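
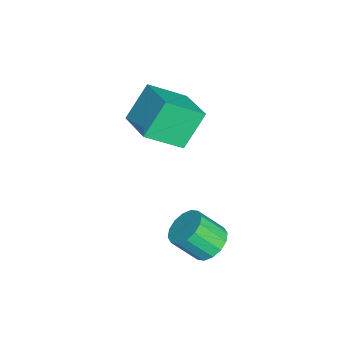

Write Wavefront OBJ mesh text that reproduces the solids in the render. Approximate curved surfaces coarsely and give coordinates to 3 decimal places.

v -4.179 -3.095 3.434
v -3.619 -4.718 4.644
v -2.477 -2.156 3.905
v -1.917 -3.779 5.115
v -3.283 -3.941 1.885
v -2.723 -5.564 3.095
v -1.581 -3.002 2.356
v -1.021 -4.625 3.566
v 1.809 -1.602 -0.645
v 2.513 -1.137 -0.255
v 2.576 -2.212 0.915
v 1.871 -2.678 0.525
v 2.115 -0.948 -0.06
v 2.178 -2.023 1.11
v 1.636 -0.934 -0.021
v 1.698 -2.01 1.148
v 1.202 -1.1 -0.15
v 1.265 -2.175 1.019
v 0.932 -1.4 -0.412
v 0.994 -2.475 0.758
v 0.896 -1.754 -0.735
v 0.958 -2.829 0.434
v 1.104 -2.068 -1.035
v 1.167 -3.143 0.135
v 1.502 -2.257 -1.23
v 1.565 -3.332 -0.06
v 1.982 -2.27 -1.268
v 2.044 -3.346 -0.099
v 2.415 -2.105 -1.139
v 2.478 -3.18 0.03
v 2.686 -1.805 -0.878
v 2.748 -2.88 0.292
v 2.722 -1.451 -0.554
v 2.784 -2.526 0.615
f 2 4 1
f 5 2 1
f 1 4 3
f 3 5 1
f 2 8 4
f 6 2 5
f 6 8 2
f 4 8 3
f 7 5 3
f 3 8 7
f 7 6 5
f 8 6 7
f 10 9 13
f 10 13 11
f 11 13 14
f 11 14 12
f 13 9 15
f 13 15 14
f 14 15 16
f 14 16 12
f 15 9 17
f 15 17 16
f 16 17 18
f 16 18 12
f 17 9 19
f 17 19 18
f 18 19 20
f 18 20 12
f 19 9 21
f 19 21 20
f 20 21 22
f 20 22 12
f 21 9 23
f 21 23 22
f 22 23 24
f 22 24 12
f 23 9 25
f 23 25 24
f 24 25 26
f 24 26 12
f 25 9 27
f 25 27 26
f 26 27 28
f 26 28 12
f 27 9 29
f 27 29 28
f 28 29 30
f 28 30 12
f 29 9 31
f 29 31 30
f 30 31 32
f 30 32 12
f 31 9 33
f 31 33 32
f 32 33 34
f 32 34 12
f 33 9 10
f 33 10 34
f 34 10 11
f 34 11 12



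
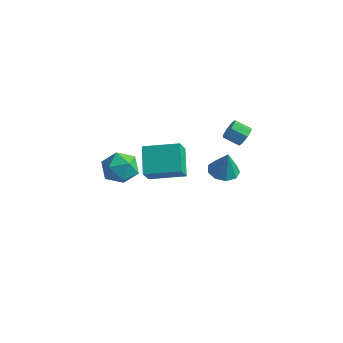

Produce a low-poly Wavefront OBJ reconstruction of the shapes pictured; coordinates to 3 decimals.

v -4.349 0.918 -2.966
v -4.141 0.131 -1.914
v -5.312 2.123 -1.874
v -5.104 1.336 -0.822
v -2.556 1.964 -2.538
v -2.348 1.177 -1.486
v -3.519 3.169 -1.446
v -3.311 2.382 -0.394
v 0.753 0.661 0.474
v 1.598 0.573 0.283
v 1.087 0.579 1.986
v 1.461 1.149 0.344
v 0.994 1.497 0.466
v 0.414 1.453 0.592
v -0.007 1.038 0.662
v -0.072 0.447 0.645
v 0.249 -0.044 0.547
v 0.806 -0.206 0.416
v 1.339 0.038 0.312
v -3.524 -2.825 1.951
v -2.744 -2.701 1.21
v -2.876 -4.399 2.37
v -2.096 -4.275 1.629
v -2.095 -3.664 2.523
v -2.495 -2.691 2.264
v -3.125 -4.409 1.316
v -3.525 -3.436 1.057
v -2.497 -3.68 0.817
v -1.861 -3.22 1.563
v -3.759 -3.88 2.017
v -3.123 -3.42 2.763
v -0.042 3.862 0.733
v 0.325 3.515 1.142
v -0.53 3.192 1.637
v -0.898 3.538 1.227
v 0.244 3.978 1.304
v -0.612 3.655 1.799
v -0.005 4.373 1.132
v -0.86 4.05 1.627
v -0.275 4.468 0.726
v -1.131 4.145 1.22
v -0.41 4.208 0.323
v -1.265 3.885 0.818
v -0.328 3.745 0.161
v -1.184 3.422 0.656
v -0.08 3.35 0.333
v -0.935 3.027 0.828
v 0.191 3.255 0.74
v -0.665 2.932 1.234
f 2 4 1
f 5 2 1
f 1 4 3
f 3 5 1
f 2 8 4
f 6 2 5
f 6 8 2
f 4 8 3
f 7 5 3
f 3 8 7
f 7 6 5
f 8 6 7
f 10 9 12
f 10 12 11
f 12 9 13
f 12 13 11
f 13 9 14
f 13 14 11
f 14 9 15
f 14 15 11
f 15 9 16
f 15 16 11
f 16 9 17
f 16 17 11
f 17 9 18
f 17 18 11
f 18 9 19
f 18 19 11
f 19 9 10
f 19 10 11
f 20 31 25
f 20 25 21
f 20 21 27
f 20 27 30
f 20 30 31
f 21 25 29
f 25 31 24
f 31 30 22
f 30 27 26
f 27 21 28
f 23 29 24
f 23 24 22
f 23 22 26
f 23 26 28
f 23 28 29
f 24 29 25
f 22 24 31
f 26 22 30
f 28 26 27
f 29 28 21
f 33 32 36
f 33 36 34
f 34 36 37
f 34 37 35
f 36 32 38
f 36 38 37
f 37 38 39
f 37 39 35
f 38 32 40
f 38 40 39
f 39 40 41
f 39 41 35
f 40 32 42
f 40 42 41
f 41 42 43
f 41 43 35
f 42 32 44
f 42 44 43
f 43 44 45
f 43 45 35
f 44 32 46
f 44 46 45
f 45 46 47
f 45 47 35
f 46 32 48
f 46 48 47
f 47 48 49
f 47 49 35
f 48 32 33
f 48 33 49
f 49 33 34
f 49 34 35



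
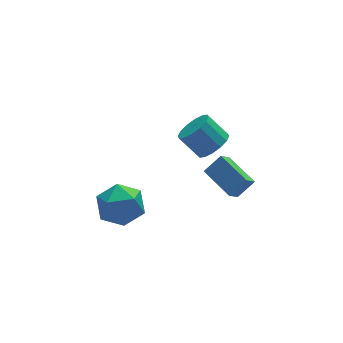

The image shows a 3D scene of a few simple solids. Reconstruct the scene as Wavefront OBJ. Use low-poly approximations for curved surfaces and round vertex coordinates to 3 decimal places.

v 0.215 1.867 1.93
v 0.822 1.775 2.428
v 0.191 2.38 3.308
v -0.415 2.473 2.81
v 0.895 2.129 2.237
v 0.264 2.734 3.117
v 0.786 2.413 1.964
v 0.155 3.018 2.843
v 0.524 2.551 1.681
v -0.107 3.156 2.561
v 0.179 2.505 1.466
v -0.451 3.11 2.345
v -0.156 2.289 1.374
v -0.786 2.894 2.254
v -0.391 1.96 1.432
v -1.022 2.565 2.312
v -0.464 1.606 1.623
v -1.095 2.211 2.503
v -0.355 1.322 1.897
v -0.986 1.927 2.776
v -0.093 1.184 2.179
v -0.724 1.789 3.059
v 0.251 1.23 2.395
v -0.379 1.835 3.274
v 0.586 1.446 2.486
v -0.044 2.051 3.366
v -2.949 4.511 -2.373
v -2.196 3.769 -2.017
v -4.104 3.171 -2.723
v -3.351 2.429 -2.367
v -3.837 3.122 -1.642
v -3.123 3.951 -1.426
v -3.177 2.989 -3.314
v -2.463 3.818 -3.098
v -2.337 2.829 -2.599
v -2.745 2.911 -1.565
v -3.555 4.029 -3.175
v -3.963 4.111 -2.141
v 0.845 1.695 -1.437
v 1.604 1.773 -0.746
v 0.324 3.186 -1.034
v 1.083 3.264 -0.342
v 1.357 2.036 -2.038
v 2.116 2.114 -1.346
v 0.836 3.527 -1.634
v 1.595 3.605 -0.943
f 2 1 5
f 2 5 3
f 3 5 6
f 3 6 4
f 5 1 7
f 5 7 6
f 6 7 8
f 6 8 4
f 7 1 9
f 7 9 8
f 8 9 10
f 8 10 4
f 9 1 11
f 9 11 10
f 10 11 12
f 10 12 4
f 11 1 13
f 11 13 12
f 12 13 14
f 12 14 4
f 13 1 15
f 13 15 14
f 14 15 16
f 14 16 4
f 15 1 17
f 15 17 16
f 16 17 18
f 16 18 4
f 17 1 19
f 17 19 18
f 18 19 20
f 18 20 4
f 19 1 21
f 19 21 20
f 20 21 22
f 20 22 4
f 21 1 23
f 21 23 22
f 22 23 24
f 22 24 4
f 23 1 25
f 23 25 24
f 24 25 26
f 24 26 4
f 25 1 2
f 25 2 26
f 26 2 3
f 26 3 4
f 27 38 32
f 27 32 28
f 27 28 34
f 27 34 37
f 27 37 38
f 28 32 36
f 32 38 31
f 38 37 29
f 37 34 33
f 34 28 35
f 30 36 31
f 30 31 29
f 30 29 33
f 30 33 35
f 30 35 36
f 31 36 32
f 29 31 38
f 33 29 37
f 35 33 34
f 36 35 28
f 40 42 39
f 43 40 39
f 39 42 41
f 41 43 39
f 40 46 42
f 44 40 43
f 44 46 40
f 42 46 41
f 45 43 41
f 41 46 45
f 45 44 43
f 46 44 45



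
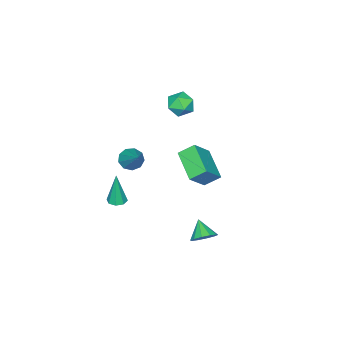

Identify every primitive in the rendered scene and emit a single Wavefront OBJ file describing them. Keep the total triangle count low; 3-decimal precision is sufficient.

v 2.41 2.97 -1.207
v 3.064 2.831 -0.942
v 1.95 2.25 -0.453
v 2.895 3.175 -0.716
v 2.54 3.441 -0.679
v 2.136 3.527 -0.843
v 1.836 3.401 -1.146
v 1.755 3.11 -1.473
v 1.925 2.765 -1.698
v 2.28 2.499 -1.736
v 2.684 2.413 -1.572
v 2.984 2.539 -1.268
v 0.836 -3.975 -2.865
v 1.314 -3.682 -2.862
v 0.844 -4.005 -0.875
v 0.967 -3.43 -2.857
v 0.544 -3.497 -2.856
v 0.292 -3.844 -2.861
v 0.359 -4.267 -2.868
v 0.706 -4.519 -2.873
v 1.129 -4.452 -2.873
v 1.381 -4.105 -2.869
v -1.038 -4.528 -0.968
v -0.439 -4.923 -1.02
v -0.082 -3.252 0.368
v -0.436 -4.568 -1.361
v -0.715 -4.194 -1.518
v -1.146 -3.976 -1.418
v -1.526 -4.016 -1.107
v -1.678 -4.296 -0.732
v -1.53 -4.684 -0.466
v -1.153 -4.999 -0.436
v -0.722 -5.093 -0.655
v -2.757 -1.734 -0.658
v -1.659 -1.869 0.443
v -3.31 -1.058 -0.023
v -2.213 -1.193 1.078
v -1.787 -0.207 -1.438
v -0.69 -0.342 -0.337
v -2.341 0.469 -0.803
v -1.243 0.334 0.298
v -2.555 -1.543 3.386
v -1.869 -1.624 3.884
v -2.891 -2.856 3.636
v -2.205 -2.937 4.134
v -2.856 -2.447 4.382
v -2.649 -1.636 4.228
v -2.111 -2.844 3.292
v -1.904 -2.033 3.138
v -1.595 -2.428 3.827
v -2.055 -2.183 4.5
v -2.705 -2.297 3.02
v -3.165 -2.052 3.693
f 2 1 4
f 2 4 3
f 4 1 5
f 4 5 3
f 5 1 6
f 5 6 3
f 6 1 7
f 6 7 3
f 7 1 8
f 7 8 3
f 8 1 9
f 8 9 3
f 9 1 10
f 9 10 3
f 10 1 11
f 10 11 3
f 11 1 12
f 11 12 3
f 12 1 2
f 12 2 3
f 14 13 16
f 14 16 15
f 16 13 17
f 16 17 15
f 17 13 18
f 17 18 15
f 18 13 19
f 18 19 15
f 19 13 20
f 19 20 15
f 20 13 21
f 20 21 15
f 21 13 22
f 21 22 15
f 22 13 14
f 22 14 15
f 24 23 26
f 24 26 25
f 26 23 27
f 26 27 25
f 27 23 28
f 27 28 25
f 28 23 29
f 28 29 25
f 29 23 30
f 29 30 25
f 30 23 31
f 30 31 25
f 31 23 32
f 31 32 25
f 32 23 33
f 32 33 25
f 33 23 24
f 33 24 25
f 35 37 34
f 38 35 34
f 34 37 36
f 36 38 34
f 35 41 37
f 39 35 38
f 39 41 35
f 37 41 36
f 40 38 36
f 36 41 40
f 40 39 38
f 41 39 40
f 42 53 47
f 42 47 43
f 42 43 49
f 42 49 52
f 42 52 53
f 43 47 51
f 47 53 46
f 53 52 44
f 52 49 48
f 49 43 50
f 45 51 46
f 45 46 44
f 45 44 48
f 45 48 50
f 45 50 51
f 46 51 47
f 44 46 53
f 48 44 52
f 50 48 49
f 51 50 43



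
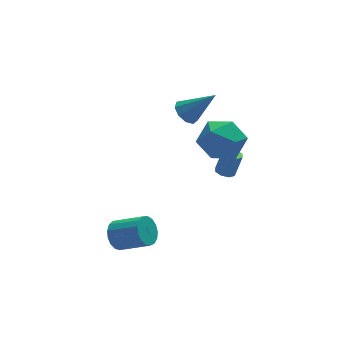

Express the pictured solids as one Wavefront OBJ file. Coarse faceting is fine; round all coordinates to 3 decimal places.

v 3.569 2.852 -3.116
v 4.06 2.848 -3.289
v 4.481 2.964 -2.097
v 3.991 2.968 -1.924
v 3.908 3.215 -3.271
v 4.329 3.331 -2.079
v 3.557 3.37 -3.162
v 3.979 3.486 -1.97
v 3.214 3.221 -3.026
v 3.635 3.337 -1.834
v 3.079 2.856 -2.943
v 3.5 2.972 -1.751
v 3.231 2.489 -2.961
v 3.652 2.605 -1.769
v 3.581 2.334 -3.07
v 4.003 2.45 -1.878
v 3.925 2.483 -3.206
v 4.346 2.599 -2.014
v 1.225 0.473 1.941
v 2.084 1.172 1.381
v 2.656 -0.792 2.559
v 3.515 -0.093 1.999
v 2.924 0.336 3.002
v 2.039 1.118 2.62
v 2.701 -0.738 1.32
v 1.816 0.044 0.938
v 2.996 0.424 0.997
v 3.134 1.087 2.037
v 1.606 -0.707 1.903
v 1.744 -0.044 2.943
v 1.882 3.64 1.243
v 2.342 3.365 0.733
v 3.098 3.02 2.677
v 2.465 3.845 0.836
v 2.316 4.229 1.13
v 1.963 4.338 1.476
v 1.572 4.121 1.714
v 1.326 3.678 1.731
v 1.34 3.219 1.52
v 1.608 2.956 1.179
v 2.003 3.014 0.869
v -2.66 0.128 -3.5
v -2.232 0.066 -4.173
v -1.073 -0.831 -3.353
v -1.5 -0.768 -2.68
v -2.1 0.386 -4.01
v -0.94 -0.511 -3.19
v -2.096 0.647 -3.73
v -0.936 -0.25 -2.91
v -2.221 0.789 -3.398
v -1.061 -0.107 -2.577
v -2.447 0.78 -3.089
v -1.287 -0.116 -2.268
v -2.721 0.622 -2.874
v -1.562 -0.275 -2.053
v -2.982 0.351 -2.802
v -1.822 -0.546 -1.982
v -3.168 0.028 -2.891
v -2.009 -0.869 -2.07
v -3.239 -0.271 -3.119
v -2.079 -1.168 -2.298
v -3.176 -0.479 -3.434
v -2.017 -1.376 -2.614
v -2.996 -0.548 -3.765
v -1.836 -1.445 -2.944
v -2.738 -0.462 -4.035
v -1.578 -1.358 -3.214
v -2.462 -0.24 -4.182
v -1.303 -1.137 -3.362
f 2 1 5
f 2 5 3
f 3 5 6
f 3 6 4
f 5 1 7
f 5 7 6
f 6 7 8
f 6 8 4
f 7 1 9
f 7 9 8
f 8 9 10
f 8 10 4
f 9 1 11
f 9 11 10
f 10 11 12
f 10 12 4
f 11 1 13
f 11 13 12
f 12 13 14
f 12 14 4
f 13 1 15
f 13 15 14
f 14 15 16
f 14 16 4
f 15 1 17
f 15 17 16
f 16 17 18
f 16 18 4
f 17 1 2
f 17 2 18
f 18 2 3
f 18 3 4
f 19 30 24
f 19 24 20
f 19 20 26
f 19 26 29
f 19 29 30
f 20 24 28
f 24 30 23
f 30 29 21
f 29 26 25
f 26 20 27
f 22 28 23
f 22 23 21
f 22 21 25
f 22 25 27
f 22 27 28
f 23 28 24
f 21 23 30
f 25 21 29
f 27 25 26
f 28 27 20
f 32 31 34
f 32 34 33
f 34 31 35
f 34 35 33
f 35 31 36
f 35 36 33
f 36 31 37
f 36 37 33
f 37 31 38
f 37 38 33
f 38 31 39
f 38 39 33
f 39 31 40
f 39 40 33
f 40 31 41
f 40 41 33
f 41 31 32
f 41 32 33
f 43 42 46
f 43 46 44
f 44 46 47
f 44 47 45
f 46 42 48
f 46 48 47
f 47 48 49
f 47 49 45
f 48 42 50
f 48 50 49
f 49 50 51
f 49 51 45
f 50 42 52
f 50 52 51
f 51 52 53
f 51 53 45
f 52 42 54
f 52 54 53
f 53 54 55
f 53 55 45
f 54 42 56
f 54 56 55
f 55 56 57
f 55 57 45
f 56 42 58
f 56 58 57
f 57 58 59
f 57 59 45
f 58 42 60
f 58 60 59
f 59 60 61
f 59 61 45
f 60 42 62
f 60 62 61
f 61 62 63
f 61 63 45
f 62 42 64
f 62 64 63
f 63 64 65
f 63 65 45
f 64 42 66
f 64 66 65
f 65 66 67
f 65 67 45
f 66 42 68
f 66 68 67
f 67 68 69
f 67 69 45
f 68 42 43
f 68 43 69
f 69 43 44
f 69 44 45



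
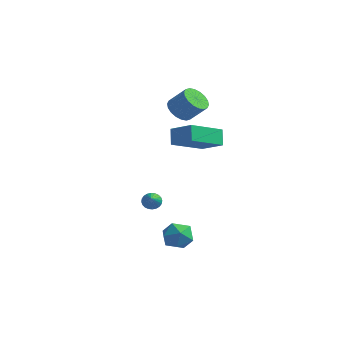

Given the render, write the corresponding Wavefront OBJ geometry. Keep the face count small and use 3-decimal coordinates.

v -4.012 1.07 -4.057
v -3.806 0.844 -4.526
v -3.128 -0.23 -3.043
v -3.65 0.988 -4.477
v -3.549 1.145 -4.363
v -3.518 1.291 -4.203
v -3.563 1.403 -4.021
v -3.676 1.464 -3.844
v -3.84 1.465 -3.7
v -4.03 1.406 -3.61
v -4.218 1.296 -3.588
v -4.374 1.151 -3.638
v -4.474 0.994 -3.751
v -4.505 0.848 -3.911
v -4.46 0.736 -4.093
v -4.347 0.675 -4.27
v -4.183 0.674 -4.414
v -3.993 0.733 -4.504
v -3.127 2.392 2.537
v -2.512 2.152 2.001
v -1.558 2.348 3.007
v -2.173 2.588 3.543
v -2.531 2.526 1.946
v -1.577 2.722 2.952
v -2.668 2.873 2.008
v -1.714 3.069 3.014
v -2.895 3.125 2.174
v -1.942 3.321 3.18
v -3.169 3.232 2.413
v -2.215 3.428 3.419
v -3.434 3.172 2.676
v -2.481 3.368 3.682
v -3.638 2.958 2.911
v -2.685 3.154 3.917
v -3.742 2.632 3.073
v -2.788 2.828 4.079
v -3.723 2.258 3.128
v -2.769 2.454 4.134
v -3.586 1.911 3.066
v -2.632 2.107 4.072
v -3.358 1.659 2.9
v -2.405 1.855 3.906
v -3.085 1.552 2.661
v -2.131 1.748 3.667
v -2.819 1.612 2.398
v -1.866 1.808 3.404
v -2.615 1.826 2.163
v -1.662 2.022 3.169
v -0.297 0.331 2.305
v -0.907 -1.573 3.174
v 1.04 0.207 2.972
v 0.431 -1.697 3.841
v 0.069 -0.163 1.479
v -0.54 -2.067 2.348
v 1.407 -0.287 2.146
v 0.797 -2.191 3.015
v -0.171 -3.319 -3.204
v 0.204 -2.767 -3.86
v 1.216 -3.733 -2.76
v 1.591 -3.181 -3.416
v 1.153 -2.803 -2.681
v 0.296 -2.547 -2.955
v 1.124 -3.953 -3.665
v 0.267 -3.697 -3.939
v 1.005 -3.159 -4.145
v 1.022 -2.448 -3.537
v 0.398 -4.052 -3.083
v 0.415 -3.341 -2.475
f 2 1 4
f 2 4 3
f 4 1 5
f 4 5 3
f 5 1 6
f 5 6 3
f 6 1 7
f 6 7 3
f 7 1 8
f 7 8 3
f 8 1 9
f 8 9 3
f 9 1 10
f 9 10 3
f 10 1 11
f 10 11 3
f 11 1 12
f 11 12 3
f 12 1 13
f 12 13 3
f 13 1 14
f 13 14 3
f 14 1 15
f 14 15 3
f 15 1 16
f 15 16 3
f 16 1 17
f 16 17 3
f 17 1 18
f 17 18 3
f 18 1 2
f 18 2 3
f 20 19 23
f 20 23 21
f 21 23 24
f 21 24 22
f 23 19 25
f 23 25 24
f 24 25 26
f 24 26 22
f 25 19 27
f 25 27 26
f 26 27 28
f 26 28 22
f 27 19 29
f 27 29 28
f 28 29 30
f 28 30 22
f 29 19 31
f 29 31 30
f 30 31 32
f 30 32 22
f 31 19 33
f 31 33 32
f 32 33 34
f 32 34 22
f 33 19 35
f 33 35 34
f 34 35 36
f 34 36 22
f 35 19 37
f 35 37 36
f 36 37 38
f 36 38 22
f 37 19 39
f 37 39 38
f 38 39 40
f 38 40 22
f 39 19 41
f 39 41 40
f 40 41 42
f 40 42 22
f 41 19 43
f 41 43 42
f 42 43 44
f 42 44 22
f 43 19 45
f 43 45 44
f 44 45 46
f 44 46 22
f 45 19 47
f 45 47 46
f 46 47 48
f 46 48 22
f 47 19 20
f 47 20 48
f 48 20 21
f 48 21 22
f 50 52 49
f 53 50 49
f 49 52 51
f 51 53 49
f 50 56 52
f 54 50 53
f 54 56 50
f 52 56 51
f 55 53 51
f 51 56 55
f 55 54 53
f 56 54 55
f 57 68 62
f 57 62 58
f 57 58 64
f 57 64 67
f 57 67 68
f 58 62 66
f 62 68 61
f 68 67 59
f 67 64 63
f 64 58 65
f 60 66 61
f 60 61 59
f 60 59 63
f 60 63 65
f 60 65 66
f 61 66 62
f 59 61 68
f 63 59 67
f 65 63 64
f 66 65 58



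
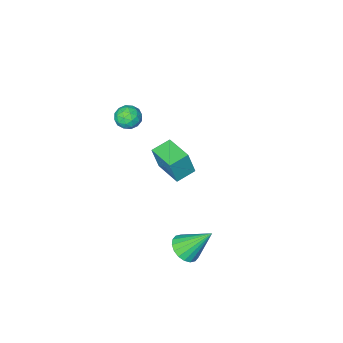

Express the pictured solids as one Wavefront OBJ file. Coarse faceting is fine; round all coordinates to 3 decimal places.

v -0.589 3.044 -3.877
v -0.154 2.551 -3.323
v -1.531 3.936 -2.343
v 0.073 2.856 -3.362
v 0.169 3.199 -3.502
v 0.115 3.511 -3.717
v -0.079 3.731 -3.963
v -0.373 3.814 -4.193
v -0.711 3.745 -4.36
v -1.024 3.537 -4.431
v -1.251 3.231 -4.393
v -1.347 2.889 -4.253
v -1.293 2.576 -4.038
v -1.099 2.357 -3.791
v -0.804 2.273 -3.562
v -0.467 2.342 -3.395
v -4.115 -3.386 -3.612
v -3.746 -3.486 -2.151
v -4.139 -1.65 -3.487
v -3.77 -1.75 -2.026
v -2.99 -3.35 -3.894
v -2.621 -3.45 -2.433
v -3.014 -1.614 -3.769
v -2.645 -1.714 -2.308
v -0.841 -1.357 3.106
v -0.366 -1 3.541
v 0.046 -2.04 2.699
v 0.521 -1.683 3.134
v 0.01 -2.125 3.429
v -0.537 -1.702 3.681
v 0.217 -1.338 2.559
v -0.33 -0.915 2.811
v 0.288 -0.989 3.204
v 0.16 -1.475 3.741
v -0.48 -1.565 2.499
v -0.608 -2.051 3.036
v -0.681 -1.119 3.359
v 0.361 -1.921 2.881
v 0.061 -2.181 3.054
v 0.34 -1.971 3.31
v -0.782 -1.531 3.441
v -0.503 -1.322 3.697
v -0.282 -1.983 3.631
v 0.183 -1.718 2.543
v 0.462 -1.509 2.799
v -0.66 -1.069 2.93
v -0.381 -0.859 3.186
v -0.038 -1.057 2.609
v -0.018 -0.902 3.417
v 0.503 -1.304 3.177
v 0.325 -1.1 2.84
v 0.003 -0.852 2.988
v -0.093 -1.188 3.733
v 0.428 -1.59 3.493
v 0.128 -1.849 3.667
v -0.194 -1.601 3.815
v 0.291 -1.181 3.534
v -0.748 -1.45 2.747
v -0.227 -1.852 2.507
v -0.126 -1.439 2.425
v -0.448 -1.191 2.573
v -0.823 -1.736 3.063
v -0.302 -2.138 2.823
v -0.323 -2.188 3.252
v -0.645 -1.94 3.4
v -0.611 -1.859 2.706
f 2 1 4
f 2 4 3
f 4 1 5
f 4 5 3
f 5 1 6
f 5 6 3
f 6 1 7
f 6 7 3
f 7 1 8
f 7 8 3
f 8 1 9
f 8 9 3
f 9 1 10
f 9 10 3
f 10 1 11
f 10 11 3
f 11 1 12
f 11 12 3
f 12 1 13
f 12 13 3
f 13 1 14
f 13 14 3
f 14 1 15
f 14 15 3
f 15 1 16
f 15 16 3
f 16 1 2
f 16 2 3
f 18 20 17
f 21 18 17
f 17 20 19
f 19 21 17
f 18 24 20
f 22 18 21
f 22 24 18
f 20 24 19
f 23 21 19
f 19 24 23
f 23 22 21
f 24 22 23
f 25 62 41
f 62 36 65
f 41 65 30
f 62 65 41
f 25 41 37
f 41 30 42
f 37 42 26
f 41 42 37
f 25 37 46
f 37 26 47
f 46 47 32
f 37 47 46
f 25 46 58
f 46 32 61
f 58 61 35
f 46 61 58
f 25 58 62
f 58 35 66
f 62 66 36
f 58 66 62
f 26 42 53
f 42 30 56
f 53 56 34
f 42 56 53
f 30 65 43
f 65 36 64
f 43 64 29
f 65 64 43
f 36 66 63
f 66 35 59
f 63 59 27
f 66 59 63
f 35 61 60
f 61 32 48
f 60 48 31
f 61 48 60
f 32 47 52
f 47 26 49
f 52 49 33
f 47 49 52
f 28 54 40
f 54 34 55
f 40 55 29
f 54 55 40
f 28 40 38
f 40 29 39
f 38 39 27
f 40 39 38
f 28 38 45
f 38 27 44
f 45 44 31
f 38 44 45
f 28 45 50
f 45 31 51
f 50 51 33
f 45 51 50
f 28 50 54
f 50 33 57
f 54 57 34
f 50 57 54
f 29 55 43
f 55 34 56
f 43 56 30
f 55 56 43
f 27 39 63
f 39 29 64
f 63 64 36
f 39 64 63
f 31 44 60
f 44 27 59
f 60 59 35
f 44 59 60
f 33 51 52
f 51 31 48
f 52 48 32
f 51 48 52
f 34 57 53
f 57 33 49
f 53 49 26
f 57 49 53



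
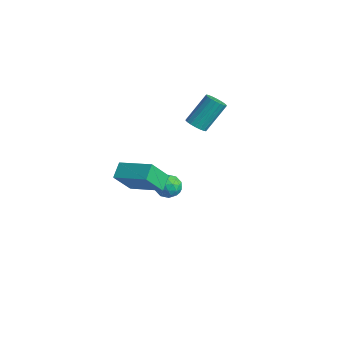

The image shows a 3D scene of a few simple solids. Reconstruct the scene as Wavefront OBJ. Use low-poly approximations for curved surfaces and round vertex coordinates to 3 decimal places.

v 0.041 -4.051 0.445
v -0.515 -3.356 1.022
v -0.047 -2.977 -0.934
v -0.603 -2.283 -0.358
v 1.843 -3.117 1.058
v 1.287 -2.423 1.634
v 1.755 -2.044 -0.322
v 1.199 -1.349 0.255
v -2.54 1.144 -4.146
v -2.234 1.483 -3.452
v -2.106 -0.063 -3.748
v -1.8 0.276 -3.054
v -2.622 0.229 -3.166
v -2.89 0.975 -3.412
v -1.45 0.445 -3.788
v -1.718 1.191 -4.034
v -1.561 1.051 -3.231
v -2.285 0.917 -2.846
v -2.055 0.503 -4.354
v -2.779 0.369 -3.969
v -2.425 1.42 -3.834
v -1.915 0 -3.366
v -2.398 -0.028 -3.432
v -2.218 0.172 -3.024
v -2.811 1.121 -3.811
v -2.631 1.32 -3.403
v -2.859 0.583 -3.235
v -1.709 0.1 -3.797
v -1.529 0.299 -3.389
v -2.122 1.248 -4.176
v -1.942 1.448 -3.768
v -1.481 0.837 -3.965
v -1.85 1.365 -3.296
v -1.594 0.655 -3.062
v -1.389 0.755 -3.493
v -1.546 1.193 -3.638
v -2.275 1.286 -3.07
v -2.02 0.577 -2.836
v -2.503 0.549 -2.902
v -2.661 0.988 -3.047
v -1.879 1.032 -2.94
v -2.32 0.843 -4.364
v -2.065 0.134 -4.13
v -1.679 0.432 -4.153
v -1.837 0.871 -4.298
v -2.746 0.765 -4.138
v -2.49 0.055 -3.904
v -2.794 0.227 -3.562
v -2.951 0.665 -3.707
v -2.461 0.388 -4.26
v -3.275 3.216 -0.091
v -2.606 3.054 0.039
v -2.596 4.403 1.661
v -3.265 4.564 1.531
v -2.583 3.293 -0.16
v -2.573 4.642 1.463
v -2.696 3.516 -0.345
v -2.686 4.865 1.278
v -2.924 3.68 -0.48
v -2.914 5.029 1.143
v -3.222 3.752 -0.538
v -3.212 5.101 1.085
v -3.53 3.718 -0.507
v -3.52 5.067 1.115
v -3.787 3.584 -0.394
v -3.777 4.933 1.228
v -3.944 3.377 -0.221
v -3.934 4.726 1.401
v -3.967 3.138 -0.023
v -3.957 4.487 1.6
v -3.854 2.915 0.162
v -3.844 4.264 1.785
v -3.626 2.751 0.297
v -3.616 4.1 1.92
v -3.328 2.679 0.355
v -3.318 4.028 1.978
v -3.02 2.713 0.325
v -3.01 4.062 1.947
v -2.763 2.847 0.212
v -2.753 4.196 1.834
f 2 4 1
f 5 2 1
f 1 4 3
f 3 5 1
f 2 8 4
f 6 2 5
f 6 8 2
f 4 8 3
f 7 5 3
f 3 8 7
f 7 6 5
f 8 6 7
f 9 46 25
f 46 20 49
f 25 49 14
f 46 49 25
f 9 25 21
f 25 14 26
f 21 26 10
f 25 26 21
f 9 21 30
f 21 10 31
f 30 31 16
f 21 31 30
f 9 30 42
f 30 16 45
f 42 45 19
f 30 45 42
f 9 42 46
f 42 19 50
f 46 50 20
f 42 50 46
f 10 26 37
f 26 14 40
f 37 40 18
f 26 40 37
f 14 49 27
f 49 20 48
f 27 48 13
f 49 48 27
f 20 50 47
f 50 19 43
f 47 43 11
f 50 43 47
f 19 45 44
f 45 16 32
f 44 32 15
f 45 32 44
f 16 31 36
f 31 10 33
f 36 33 17
f 31 33 36
f 12 38 24
f 38 18 39
f 24 39 13
f 38 39 24
f 12 24 22
f 24 13 23
f 22 23 11
f 24 23 22
f 12 22 29
f 22 11 28
f 29 28 15
f 22 28 29
f 12 29 34
f 29 15 35
f 34 35 17
f 29 35 34
f 12 34 38
f 34 17 41
f 38 41 18
f 34 41 38
f 13 39 27
f 39 18 40
f 27 40 14
f 39 40 27
f 11 23 47
f 23 13 48
f 47 48 20
f 23 48 47
f 15 28 44
f 28 11 43
f 44 43 19
f 28 43 44
f 17 35 36
f 35 15 32
f 36 32 16
f 35 32 36
f 18 41 37
f 41 17 33
f 37 33 10
f 41 33 37
f 52 51 55
f 52 55 53
f 53 55 56
f 53 56 54
f 55 51 57
f 55 57 56
f 56 57 58
f 56 58 54
f 57 51 59
f 57 59 58
f 58 59 60
f 58 60 54
f 59 51 61
f 59 61 60
f 60 61 62
f 60 62 54
f 61 51 63
f 61 63 62
f 62 63 64
f 62 64 54
f 63 51 65
f 63 65 64
f 64 65 66
f 64 66 54
f 65 51 67
f 65 67 66
f 66 67 68
f 66 68 54
f 67 51 69
f 67 69 68
f 68 69 70
f 68 70 54
f 69 51 71
f 69 71 70
f 70 71 72
f 70 72 54
f 71 51 73
f 71 73 72
f 72 73 74
f 72 74 54
f 73 51 75
f 73 75 74
f 74 75 76
f 74 76 54
f 75 51 77
f 75 77 76
f 76 77 78
f 76 78 54
f 77 51 79
f 77 79 78
f 78 79 80
f 78 80 54
f 79 51 52
f 79 52 80
f 80 52 53
f 80 53 54



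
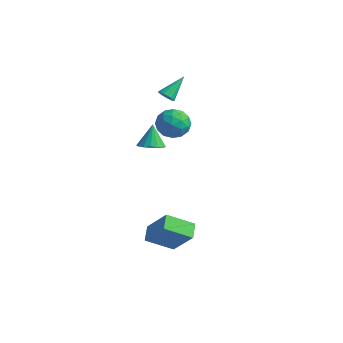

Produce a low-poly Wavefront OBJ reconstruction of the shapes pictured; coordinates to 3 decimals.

v 0.522 0.223 0.686
v 0.997 -0.316 1.015
v 0.178 0.717 1.994
v 1.223 -0.017 0.961
v 1.288 0.336 0.845
v 1.178 0.664 0.692
v 0.917 0.891 0.538
v 0.567 0.965 0.418
v 0.206 0.869 0.359
v -0.083 0.625 0.375
v -0.233 0.289 0.462
v -0.209 -0.062 0.601
v -0.019 -0.348 0.759
v 0.296 -0.503 0.9
v 0.663 -0.491 0.993
v 1.82 1.224 3.416
v 2.386 0.528 3.856
v 1.574 0.232 2.164
v 2.14 -0.464 2.604
v 1.249 -0.227 2.99
v 1.402 0.386 3.764
v 2.558 0.374 2.256
v 2.711 0.987 3.03
v 2.842 0.003 3.139
v 2.033 -0.369 3.592
v 1.927 1.129 2.428
v 1.118 0.757 2.881
v 2.125 0.963 3.746
v 1.835 -0.203 2.274
v 1.312 -0.064 2.501
v 1.645 -0.473 2.759
v 1.546 0.88 3.692
v 1.879 0.471 3.95
v 1.211 0.027 3.441
v 2.081 0.289 2.07
v 2.414 -0.12 2.328
v 2.315 1.233 3.261
v 2.648 0.824 3.519
v 2.749 0.733 2.579
v 2.725 0.245 3.583
v 2.581 -0.338 2.847
v 2.827 0.155 2.643
v 2.916 0.515 3.098
v 2.25 0.027 3.85
v 2.105 -0.556 3.114
v 1.582 -0.417 3.34
v 1.671 -0.056 3.795
v 2.518 -0.282 3.428
v 1.855 1.316 2.906
v 1.71 0.733 2.17
v 2.289 0.816 2.225
v 2.378 1.177 2.68
v 1.379 1.098 3.173
v 1.235 0.515 2.437
v 1.044 0.245 2.922
v 1.133 0.605 3.377
v 1.442 1.042 2.592
v 3.994 -1.744 -4.835
v 3.034 -2.912 -3.975
v 3.459 -0.996 -4.417
v 2.499 -2.164 -3.557
v 5.301 -1.676 -3.283
v 4.341 -2.844 -2.423
v 4.766 -0.928 -2.865
v 3.806 -2.096 -2.005
v -0.61 2.593 3.018
v -0.074 2.604 2.95
v -0.51 3.907 4.042
v -0.164 2.758 2.762
v -0.355 2.873 2.633
v -0.605 2.924 2.592
v -0.856 2.9 2.648
v -1.051 2.804 2.789
v -1.144 2.661 2.982
v -1.116 2.502 3.184
v -0.971 2.363 3.347
v -0.744 2.277 3.435
v -0.486 2.264 3.427
v -0.256 2.325 3.326
v -0.108 2.448 3.154
f 2 1 4
f 2 4 3
f 4 1 5
f 4 5 3
f 5 1 6
f 5 6 3
f 6 1 7
f 6 7 3
f 7 1 8
f 7 8 3
f 8 1 9
f 8 9 3
f 9 1 10
f 9 10 3
f 10 1 11
f 10 11 3
f 11 1 12
f 11 12 3
f 12 1 13
f 12 13 3
f 13 1 14
f 13 14 3
f 14 1 15
f 14 15 3
f 15 1 2
f 15 2 3
f 16 53 32
f 53 27 56
f 32 56 21
f 53 56 32
f 16 32 28
f 32 21 33
f 28 33 17
f 32 33 28
f 16 28 37
f 28 17 38
f 37 38 23
f 28 38 37
f 16 37 49
f 37 23 52
f 49 52 26
f 37 52 49
f 16 49 53
f 49 26 57
f 53 57 27
f 49 57 53
f 17 33 44
f 33 21 47
f 44 47 25
f 33 47 44
f 21 56 34
f 56 27 55
f 34 55 20
f 56 55 34
f 27 57 54
f 57 26 50
f 54 50 18
f 57 50 54
f 26 52 51
f 52 23 39
f 51 39 22
f 52 39 51
f 23 38 43
f 38 17 40
f 43 40 24
f 38 40 43
f 19 45 31
f 45 25 46
f 31 46 20
f 45 46 31
f 19 31 29
f 31 20 30
f 29 30 18
f 31 30 29
f 19 29 36
f 29 18 35
f 36 35 22
f 29 35 36
f 19 36 41
f 36 22 42
f 41 42 24
f 36 42 41
f 19 41 45
f 41 24 48
f 45 48 25
f 41 48 45
f 20 46 34
f 46 25 47
f 34 47 21
f 46 47 34
f 18 30 54
f 30 20 55
f 54 55 27
f 30 55 54
f 22 35 51
f 35 18 50
f 51 50 26
f 35 50 51
f 24 42 43
f 42 22 39
f 43 39 23
f 42 39 43
f 25 48 44
f 48 24 40
f 44 40 17
f 48 40 44
f 59 61 58
f 62 59 58
f 58 61 60
f 60 62 58
f 59 65 61
f 63 59 62
f 63 65 59
f 61 65 60
f 64 62 60
f 60 65 64
f 64 63 62
f 65 63 64
f 67 66 69
f 67 69 68
f 69 66 70
f 69 70 68
f 70 66 71
f 70 71 68
f 71 66 72
f 71 72 68
f 72 66 73
f 72 73 68
f 73 66 74
f 73 74 68
f 74 66 75
f 74 75 68
f 75 66 76
f 75 76 68
f 76 66 77
f 76 77 68
f 77 66 78
f 77 78 68
f 78 66 79
f 78 79 68
f 79 66 80
f 79 80 68
f 80 66 67
f 80 67 68



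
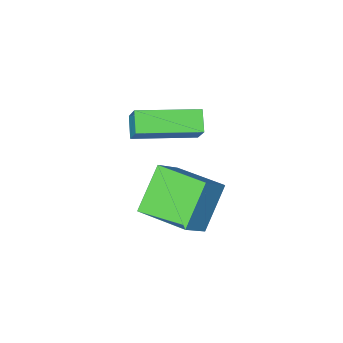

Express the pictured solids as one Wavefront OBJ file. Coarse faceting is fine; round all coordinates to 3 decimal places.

v -2.22 -3.499 -3.716
v -3.407 -4.05 -2.381
v -2.886 -1.756 -3.589
v -4.074 -2.308 -2.254
v -1.226 -3.192 -2.706
v -2.414 -3.744 -1.371
v -1.893 -1.45 -2.579
v -3.08 -2.001 -1.244
v -1.932 -4.648 0.787
v -1.751 -4.057 1.66
v -3.879 -3.677 0.533
v -3.698 -3.086 1.406
v -1.562 -4.034 0.294
v -1.381 -3.443 1.167
v -3.509 -3.063 0.04
v -3.328 -2.472 0.913
f 2 4 1
f 5 2 1
f 1 4 3
f 3 5 1
f 2 8 4
f 6 2 5
f 6 8 2
f 4 8 3
f 7 5 3
f 3 8 7
f 7 6 5
f 8 6 7
f 10 12 9
f 13 10 9
f 9 12 11
f 11 13 9
f 10 16 12
f 14 10 13
f 14 16 10
f 12 16 11
f 15 13 11
f 11 16 15
f 15 14 13
f 16 14 15



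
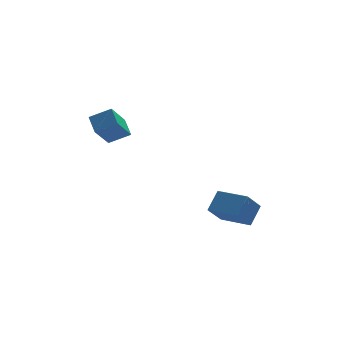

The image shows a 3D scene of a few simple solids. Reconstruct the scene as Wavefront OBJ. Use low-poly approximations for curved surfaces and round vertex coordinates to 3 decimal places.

v -4.357 -1.364 2.951
v -3.02 -1.599 3.635
v -4.542 -0.223 3.704
v -3.205 -0.457 4.388
v -3.375 -0.203 1.432
v -2.038 -0.437 2.116
v -3.56 0.939 2.185
v -2.223 0.704 2.869
v 3.697 -4.16 -3.5
v 4.503 -3.295 -2.377
v 2.222 -2.551 -3.68
v 3.028 -1.686 -2.557
v 4.692 -3.394 -4.803
v 5.498 -2.529 -3.68
v 3.217 -1.785 -4.983
v 4.023 -0.92 -3.86
f 2 4 1
f 5 2 1
f 1 4 3
f 3 5 1
f 2 8 4
f 6 2 5
f 6 8 2
f 4 8 3
f 7 5 3
f 3 8 7
f 7 6 5
f 8 6 7
f 10 12 9
f 13 10 9
f 9 12 11
f 11 13 9
f 10 16 12
f 14 10 13
f 14 16 10
f 12 16 11
f 15 13 11
f 11 16 15
f 15 14 13
f 16 14 15



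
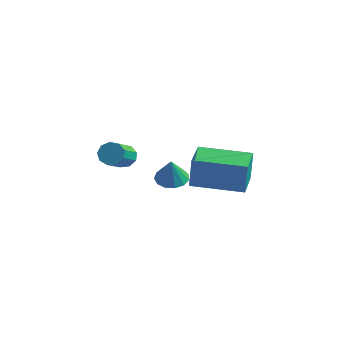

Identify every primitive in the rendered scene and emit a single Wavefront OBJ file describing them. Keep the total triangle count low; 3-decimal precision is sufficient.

v 0.159 -1.627 -0.717
v 0.205 -1.536 0.649
v -0.456 -0.338 -0.783
v -0.41 -0.246 0.583
v 2.09 -0.714 -0.843
v 2.136 -0.622 0.523
v 1.475 0.576 -0.909
v 1.521 0.667 0.457
v -1.614 -0.312 -1.543
v -1.21 0.241 -1.466
v -1.426 -0.608 -0.417
v -1.57 0.356 -1.376
v -1.945 0.258 -1.339
v -2.214 -0.021 -1.367
v -2.293 -0.392 -1.451
v -2.156 -0.738 -1.565
v -1.847 -0.949 -1.671
v -1.464 -0.957 -1.738
v -1.129 -0.761 -1.742
v -0.947 -0.422 -1.683
v -0.977 -0.048 -1.58
v -3.795 -0.55 -0.95
v -3.398 -0.695 -1.333
v -3.029 -1.955 -0.472
v -3.425 -1.81 -0.09
v -3.242 -0.464 -1.061
v -2.873 -1.724 -0.2
v -3.345 -0.272 -0.737
v -2.976 -1.532 0.124
v -3.658 -0.211 -0.513
v -3.289 -1.471 0.348
v -4.035 -0.308 -0.494
v -3.666 -1.568 0.367
v -4.3 -0.519 -0.688
v -3.931 -1.779 0.173
v -4.328 -0.744 -1.005
v -3.959 -2.004 -0.144
v -4.106 -0.878 -1.297
v -3.737 -2.138 -0.436
v -3.739 -0.859 -1.426
v -3.37 -2.119 -0.565
f 2 4 1
f 5 2 1
f 1 4 3
f 3 5 1
f 2 8 4
f 6 2 5
f 6 8 2
f 4 8 3
f 7 5 3
f 3 8 7
f 7 6 5
f 8 6 7
f 10 9 12
f 10 12 11
f 12 9 13
f 12 13 11
f 13 9 14
f 13 14 11
f 14 9 15
f 14 15 11
f 15 9 16
f 15 16 11
f 16 9 17
f 16 17 11
f 17 9 18
f 17 18 11
f 18 9 19
f 18 19 11
f 19 9 20
f 19 20 11
f 20 9 21
f 20 21 11
f 21 9 10
f 21 10 11
f 23 22 26
f 23 26 24
f 24 26 27
f 24 27 25
f 26 22 28
f 26 28 27
f 27 28 29
f 27 29 25
f 28 22 30
f 28 30 29
f 29 30 31
f 29 31 25
f 30 22 32
f 30 32 31
f 31 32 33
f 31 33 25
f 32 22 34
f 32 34 33
f 33 34 35
f 33 35 25
f 34 22 36
f 34 36 35
f 35 36 37
f 35 37 25
f 36 22 38
f 36 38 37
f 37 38 39
f 37 39 25
f 38 22 40
f 38 40 39
f 39 40 41
f 39 41 25
f 40 22 23
f 40 23 41
f 41 23 24
f 41 24 25



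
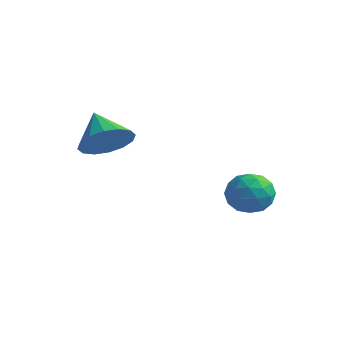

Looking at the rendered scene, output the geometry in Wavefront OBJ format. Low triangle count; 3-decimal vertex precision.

v 1.727 4.034 -0.886
v 2.647 4.043 -0.786
v 1.813 2.697 -1.554
v 2.733 2.706 -1.454
v 2.188 2.62 -0.711
v 2.135 3.447 -0.299
v 2.325 3.293 -2.041
v 2.272 4.12 -1.629
v 3.017 3.585 -1.5
v 2.932 3.17 -0.678
v 1.528 3.57 -1.662
v 1.443 3.155 -0.84
v 2.18 4.156 -0.778
v 2.28 2.584 -1.562
v 1.96 2.534 -1.126
v 2.501 2.539 -1.067
v 1.878 3.806 -0.491
v 2.419 3.811 -0.432
v 2.149 2.975 -0.388
v 2.041 2.929 -1.908
v 2.582 2.934 -1.849
v 1.959 4.201 -1.273
v 2.5 4.206 -1.214
v 2.311 3.765 -1.952
v 2.938 3.892 -1.139
v 2.988 3.106 -1.531
v 2.748 3.451 -1.876
v 2.717 3.937 -1.634
v 2.888 3.648 -0.655
v 2.938 2.862 -1.048
v 2.618 2.812 -0.611
v 2.586 3.297 -0.369
v 3.105 3.379 -1.075
v 1.522 3.878 -1.292
v 1.572 3.092 -1.685
v 1.874 3.443 -1.971
v 1.842 3.928 -1.729
v 1.472 3.634 -0.809
v 1.522 2.848 -1.201
v 1.743 2.803 -0.706
v 1.712 3.289 -0.464
v 1.355 3.361 -1.265
v -0.801 -0.473 1.605
v -0.396 -1.023 2.349
v -1.859 0.033 2.555
v -0.152 -0.561 2.374
v -0.082 -0.076 2.193
v -0.205 0.303 1.854
v -0.487 0.474 1.449
v -0.854 0.391 1.085
v -1.206 0.077 0.861
v -1.45 -0.385 0.836
v -1.519 -0.871 1.017
v -1.397 -1.25 1.355
v -1.114 -1.421 1.76
v -0.748 -1.338 2.124
f 1 38 17
f 38 12 41
f 17 41 6
f 38 41 17
f 1 17 13
f 17 6 18
f 13 18 2
f 17 18 13
f 1 13 22
f 13 2 23
f 22 23 8
f 13 23 22
f 1 22 34
f 22 8 37
f 34 37 11
f 22 37 34
f 1 34 38
f 34 11 42
f 38 42 12
f 34 42 38
f 2 18 29
f 18 6 32
f 29 32 10
f 18 32 29
f 6 41 19
f 41 12 40
f 19 40 5
f 41 40 19
f 12 42 39
f 42 11 35
f 39 35 3
f 42 35 39
f 11 37 36
f 37 8 24
f 36 24 7
f 37 24 36
f 8 23 28
f 23 2 25
f 28 25 9
f 23 25 28
f 4 30 16
f 30 10 31
f 16 31 5
f 30 31 16
f 4 16 14
f 16 5 15
f 14 15 3
f 16 15 14
f 4 14 21
f 14 3 20
f 21 20 7
f 14 20 21
f 4 21 26
f 21 7 27
f 26 27 9
f 21 27 26
f 4 26 30
f 26 9 33
f 30 33 10
f 26 33 30
f 5 31 19
f 31 10 32
f 19 32 6
f 31 32 19
f 3 15 39
f 15 5 40
f 39 40 12
f 15 40 39
f 7 20 36
f 20 3 35
f 36 35 11
f 20 35 36
f 9 27 28
f 27 7 24
f 28 24 8
f 27 24 28
f 10 33 29
f 33 9 25
f 29 25 2
f 33 25 29
f 44 43 46
f 44 46 45
f 46 43 47
f 46 47 45
f 47 43 48
f 47 48 45
f 48 43 49
f 48 49 45
f 49 43 50
f 49 50 45
f 50 43 51
f 50 51 45
f 51 43 52
f 51 52 45
f 52 43 53
f 52 53 45
f 53 43 54
f 53 54 45
f 54 43 55
f 54 55 45
f 55 43 56
f 55 56 45
f 56 43 44
f 56 44 45



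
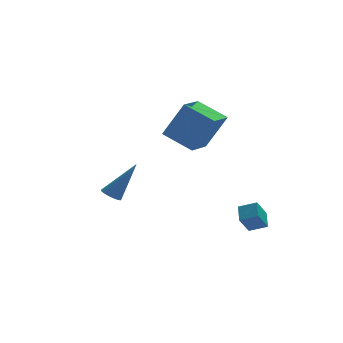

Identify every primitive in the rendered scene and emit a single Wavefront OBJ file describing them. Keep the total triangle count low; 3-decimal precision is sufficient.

v 1.548 -1.161 -3.821
v 2.357 -1.494 -3.475
v 1.705 -0.3 -3.359
v 2.514 -0.633 -3.014
v 2.106 -0.767 -4.746
v 2.915 -1.1 -4.401
v 2.263 0.094 -4.285
v 3.072 -0.239 -3.939
v -1.121 3.253 0.133
v -0.124 3.026 2.047
v -0.157 4.571 -0.213
v 0.841 4.344 1.7
v 0.079 2.176 -0.62
v 1.077 1.949 1.293
v 1.044 3.494 -0.967
v 2.041 3.267 0.947
v -4.269 -0.655 -1.873
v -3.871 -0.922 -2.121
v -3.071 -0.505 -0.107
v -3.823 -0.709 -2.172
v -3.852 -0.486 -2.171
v -3.953 -0.293 -2.119
v -4.109 -0.162 -2.024
v -4.293 -0.116 -1.903
v -4.473 -0.164 -1.777
v -4.617 -0.297 -1.668
v -4.702 -0.491 -1.594
v -4.711 -0.714 -1.568
v -4.645 -0.927 -1.595
v -4.513 -1.092 -1.671
v -4.339 -1.183 -1.781
v -4.154 -1.181 -1.907
v -3.988 -1.089 -2.027
f 2 4 1
f 5 2 1
f 1 4 3
f 3 5 1
f 2 8 4
f 6 2 5
f 6 8 2
f 4 8 3
f 7 5 3
f 3 8 7
f 7 6 5
f 8 6 7
f 10 12 9
f 13 10 9
f 9 12 11
f 11 13 9
f 10 16 12
f 14 10 13
f 14 16 10
f 12 16 11
f 15 13 11
f 11 16 15
f 15 14 13
f 16 14 15
f 18 17 20
f 18 20 19
f 20 17 21
f 20 21 19
f 21 17 22
f 21 22 19
f 22 17 23
f 22 23 19
f 23 17 24
f 23 24 19
f 24 17 25
f 24 25 19
f 25 17 26
f 25 26 19
f 26 17 27
f 26 27 19
f 27 17 28
f 27 28 19
f 28 17 29
f 28 29 19
f 29 17 30
f 29 30 19
f 30 17 31
f 30 31 19
f 31 17 32
f 31 32 19
f 32 17 33
f 32 33 19
f 33 17 18
f 33 18 19



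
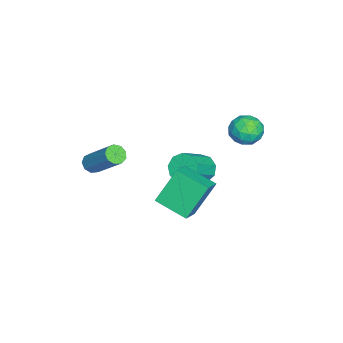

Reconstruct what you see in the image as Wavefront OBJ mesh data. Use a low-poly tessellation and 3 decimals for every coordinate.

v 0.878 0.78 1.158
v 1.936 0.655 1.71
v 1.34 2.314 0.619
v 2.398 2.189 1.171
v 1.642 -0.029 -0.491
v 2.7 -0.154 0.061
v 2.104 1.505 -1.03
v 3.162 1.38 -0.478
v 1.664 -3.297 1.183
v 2.149 -3.528 1.126
v 2.961 -2.193 2.661
v 2.476 -1.963 2.717
v 2.117 -3.242 0.894
v 2.929 -1.907 2.429
v 1.873 -2.982 0.798
v 2.685 -1.647 2.332
v 1.531 -2.87 0.881
v 2.343 -1.535 2.415
v 1.251 -2.958 1.106
v 2.064 -1.623 2.64
v 1.165 -3.205 1.366
v 1.977 -1.87 2.901
v 1.311 -3.495 1.541
v 2.124 -2.16 3.076
v 1.623 -3.693 1.548
v 2.436 -2.358 3.083
v 1.954 -3.706 1.384
v 2.766 -2.371 2.919
v -3.261 2.981 1.028
v -2.513 3.431 0.839
v -2.547 2.209 2.021
v -1.799 2.659 1.832
v -2.478 3.073 2.24
v -2.919 3.55 1.626
v -2.141 2.09 1.234
v -2.582 2.567 0.62
v -1.82 2.88 0.966
v -2.028 3.488 1.588
v -3.032 2.152 1.272
v -3.24 2.76 1.894
v -2.95 3.273 0.846
v -2.11 2.367 2.014
v -2.509 2.61 2.253
v -2.069 2.874 2.142
v -3.189 3.344 1.309
v -2.748 3.608 1.198
v -2.728 3.398 2.021
v -2.312 2.032 1.662
v -1.871 2.296 1.551
v -2.991 2.766 0.718
v -2.551 3.03 0.607
v -2.332 2.242 0.839
v -2.103 3.214 0.81
v -1.683 2.761 1.394
v -1.884 2.426 1.042
v -2.143 2.707 0.681
v -2.225 3.571 1.175
v -1.805 3.118 1.759
v -2.204 3.361 1.999
v -2.464 3.641 1.638
v -1.818 3.248 1.25
v -3.255 2.522 1.101
v -2.835 2.069 1.685
v -2.596 1.999 1.222
v -2.856 2.279 0.861
v -3.377 2.879 1.466
v -2.957 2.426 2.05
v -2.917 2.933 2.179
v -3.176 3.214 1.818
v -3.242 2.392 1.61
v -3.967 0.376 -3.032
v -3.409 0.795 -3.5
v -2.136 0.223 -2.496
v -2.693 -0.196 -2.028
v -3.597 1.129 -3.072
v -2.323 0.557 -2.068
v -3.958 1.111 -2.625
v -2.684 0.539 -1.621
v -4.323 0.748 -2.369
v -3.049 0.176 -1.364
v -4.521 0.212 -2.423
v -3.247 -0.36 -1.418
v -4.46 -0.248 -2.762
v -3.186 -0.82 -1.758
v -4.168 -0.416 -3.228
v -2.895 -0.988 -2.223
v -3.782 -0.213 -3.602
v -2.509 -0.785 -2.598
v -3.483 0.265 -3.709
v -2.209 -0.307 -2.705
f 2 4 1
f 5 2 1
f 1 4 3
f 3 5 1
f 2 8 4
f 6 2 5
f 6 8 2
f 4 8 3
f 7 5 3
f 3 8 7
f 7 6 5
f 8 6 7
f 10 9 13
f 10 13 11
f 11 13 14
f 11 14 12
f 13 9 15
f 13 15 14
f 14 15 16
f 14 16 12
f 15 9 17
f 15 17 16
f 16 17 18
f 16 18 12
f 17 9 19
f 17 19 18
f 18 19 20
f 18 20 12
f 19 9 21
f 19 21 20
f 20 21 22
f 20 22 12
f 21 9 23
f 21 23 22
f 22 23 24
f 22 24 12
f 23 9 25
f 23 25 24
f 24 25 26
f 24 26 12
f 25 9 27
f 25 27 26
f 26 27 28
f 26 28 12
f 27 9 10
f 27 10 28
f 28 10 11
f 28 11 12
f 29 66 45
f 66 40 69
f 45 69 34
f 66 69 45
f 29 45 41
f 45 34 46
f 41 46 30
f 45 46 41
f 29 41 50
f 41 30 51
f 50 51 36
f 41 51 50
f 29 50 62
f 50 36 65
f 62 65 39
f 50 65 62
f 29 62 66
f 62 39 70
f 66 70 40
f 62 70 66
f 30 46 57
f 46 34 60
f 57 60 38
f 46 60 57
f 34 69 47
f 69 40 68
f 47 68 33
f 69 68 47
f 40 70 67
f 70 39 63
f 67 63 31
f 70 63 67
f 39 65 64
f 65 36 52
f 64 52 35
f 65 52 64
f 36 51 56
f 51 30 53
f 56 53 37
f 51 53 56
f 32 58 44
f 58 38 59
f 44 59 33
f 58 59 44
f 32 44 42
f 44 33 43
f 42 43 31
f 44 43 42
f 32 42 49
f 42 31 48
f 49 48 35
f 42 48 49
f 32 49 54
f 49 35 55
f 54 55 37
f 49 55 54
f 32 54 58
f 54 37 61
f 58 61 38
f 54 61 58
f 33 59 47
f 59 38 60
f 47 60 34
f 59 60 47
f 31 43 67
f 43 33 68
f 67 68 40
f 43 68 67
f 35 48 64
f 48 31 63
f 64 63 39
f 48 63 64
f 37 55 56
f 55 35 52
f 56 52 36
f 55 52 56
f 38 61 57
f 61 37 53
f 57 53 30
f 61 53 57
f 72 71 75
f 72 75 73
f 73 75 76
f 73 76 74
f 75 71 77
f 75 77 76
f 76 77 78
f 76 78 74
f 77 71 79
f 77 79 78
f 78 79 80
f 78 80 74
f 79 71 81
f 79 81 80
f 80 81 82
f 80 82 74
f 81 71 83
f 81 83 82
f 82 83 84
f 82 84 74
f 83 71 85
f 83 85 84
f 84 85 86
f 84 86 74
f 85 71 87
f 85 87 86
f 86 87 88
f 86 88 74
f 87 71 89
f 87 89 88
f 88 89 90
f 88 90 74
f 89 71 72
f 89 72 90
f 90 72 73
f 90 73 74



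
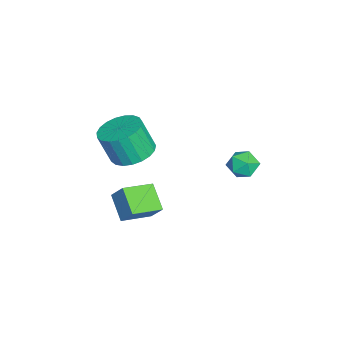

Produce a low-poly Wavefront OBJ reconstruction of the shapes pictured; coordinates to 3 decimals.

v 0.843 -0.633 0.59
v 1.205 -0.131 1.389
v 1.863 -0.169 -0.162
v 2.225 0.333 0.636
v 1.655 -1.813 0.964
v 2.017 -1.311 1.762
v 2.675 -1.349 0.211
v 3.037 -0.847 1.01
v 0.322 3.916 2.574
v 0.995 4.236 2.707
v 0.865 2.824 2.453
v 1.538 3.144 2.586
v 1.027 3.091 3.143
v 0.692 3.766 3.217
v 1.168 3.294 1.943
v 0.833 3.969 2.017
v 1.518 3.852 2.317
v 1.431 3.726 3.059
v 0.429 3.334 2.101
v 0.342 3.208 2.843
v -1.829 -1.169 0.799
v -0.91 -0.729 1.005
v -0.972 -1.31 2.526
v -1.891 -1.751 2.321
v -1.186 -0.415 1.113
v -1.248 -0.996 2.635
v -1.574 -0.231 1.168
v -1.636 -0.812 2.69
v -2.006 -0.21 1.158
v -2.068 -0.791 2.68
v -2.407 -0.354 1.087
v -2.469 -0.935 2.609
v -2.709 -0.64 0.966
v -2.77 -1.221 2.487
v -2.858 -1.017 0.816
v -2.92 -1.598 2.337
v -2.829 -1.42 0.663
v -2.891 -2.002 2.184
v -2.628 -1.781 0.533
v -2.689 -2.362 2.055
v -2.288 -2.035 0.45
v -2.35 -2.616 1.972
v -1.869 -2.14 0.427
v -1.931 -2.721 1.949
v -1.443 -2.077 0.468
v -1.505 -2.658 1.99
v -1.084 -1.857 0.567
v -1.146 -2.438 2.089
v -0.854 -1.518 0.706
v -0.916 -2.099 2.227
v -0.792 -1.119 0.86
v -0.854 -1.7 2.382
f 2 4 1
f 5 2 1
f 1 4 3
f 3 5 1
f 2 8 4
f 6 2 5
f 6 8 2
f 4 8 3
f 7 5 3
f 3 8 7
f 7 6 5
f 8 6 7
f 9 20 14
f 9 14 10
f 9 10 16
f 9 16 19
f 9 19 20
f 10 14 18
f 14 20 13
f 20 19 11
f 19 16 15
f 16 10 17
f 12 18 13
f 12 13 11
f 12 11 15
f 12 15 17
f 12 17 18
f 13 18 14
f 11 13 20
f 15 11 19
f 17 15 16
f 18 17 10
f 22 21 25
f 22 25 23
f 23 25 26
f 23 26 24
f 25 21 27
f 25 27 26
f 26 27 28
f 26 28 24
f 27 21 29
f 27 29 28
f 28 29 30
f 28 30 24
f 29 21 31
f 29 31 30
f 30 31 32
f 30 32 24
f 31 21 33
f 31 33 32
f 32 33 34
f 32 34 24
f 33 21 35
f 33 35 34
f 34 35 36
f 34 36 24
f 35 21 37
f 35 37 36
f 36 37 38
f 36 38 24
f 37 21 39
f 37 39 38
f 38 39 40
f 38 40 24
f 39 21 41
f 39 41 40
f 40 41 42
f 40 42 24
f 41 21 43
f 41 43 42
f 42 43 44
f 42 44 24
f 43 21 45
f 43 45 44
f 44 45 46
f 44 46 24
f 45 21 47
f 45 47 46
f 46 47 48
f 46 48 24
f 47 21 49
f 47 49 48
f 48 49 50
f 48 50 24
f 49 21 51
f 49 51 50
f 50 51 52
f 50 52 24
f 51 21 22
f 51 22 52
f 52 22 23
f 52 23 24



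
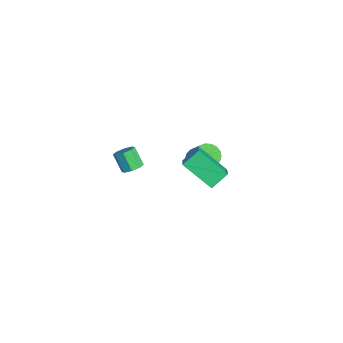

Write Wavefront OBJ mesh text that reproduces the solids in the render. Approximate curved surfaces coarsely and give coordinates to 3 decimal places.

v 2.071 1.795 0.297
v 0.857 0.628 1.413
v 1.802 2.722 0.975
v 0.589 1.555 2.091
v 3.711 1.325 1.589
v 2.498 0.158 2.705
v 3.443 2.252 2.267
v 2.229 1.085 3.383
v -4.502 3.117 -4.082
v -4.159 3.701 -4.449
v -3.016 3.887 -3.084
v -3.358 3.303 -2.718
v -4.403 3.858 -4.266
v -3.26 4.044 -2.901
v -4.666 3.868 -4.047
v -3.523 4.054 -2.682
v -4.897 3.73 -3.835
v -3.754 3.916 -2.47
v -5.049 3.469 -3.672
v -3.906 3.656 -2.307
v -5.093 3.14 -3.59
v -3.95 3.326 -2.225
v -5.02 2.805 -3.606
v -3.877 2.991 -2.241
v -4.844 2.533 -3.716
v -3.701 2.719 -2.351
v -4.6 2.376 -3.899
v -3.457 2.562 -2.534
v -4.337 2.366 -4.118
v -3.194 2.552 -2.753
v -4.106 2.504 -4.33
v -2.963 2.69 -2.965
v -3.954 2.764 -4.493
v -2.811 2.951 -3.128
v -3.91 3.094 -4.575
v -2.767 3.28 -3.21
v -3.983 3.429 -4.559
v -2.84 3.615 -3.194
v -0.209 -1.735 0.398
v 0.105 -2.254 0.458
v -0.557 -2.545 1.403
v -0.871 -2.025 1.342
v 0.294 -1.902 0.699
v -0.368 -2.193 1.644
v 0.189 -1.452 0.763
v -0.473 -1.742 1.708
v -0.15 -1.167 0.614
v -0.812 -1.458 1.559
v -0.523 -1.215 0.337
v -1.185 -1.506 1.282
v -0.712 -1.567 0.096
v -1.374 -1.858 1.041
v -0.607 -2.018 0.032
v -1.269 -2.308 0.977
v -0.268 -2.302 0.181
v -0.93 -2.593 1.126
f 2 4 1
f 5 2 1
f 1 4 3
f 3 5 1
f 2 8 4
f 6 2 5
f 6 8 2
f 4 8 3
f 7 5 3
f 3 8 7
f 7 6 5
f 8 6 7
f 10 9 13
f 10 13 11
f 11 13 14
f 11 14 12
f 13 9 15
f 13 15 14
f 14 15 16
f 14 16 12
f 15 9 17
f 15 17 16
f 16 17 18
f 16 18 12
f 17 9 19
f 17 19 18
f 18 19 20
f 18 20 12
f 19 9 21
f 19 21 20
f 20 21 22
f 20 22 12
f 21 9 23
f 21 23 22
f 22 23 24
f 22 24 12
f 23 9 25
f 23 25 24
f 24 25 26
f 24 26 12
f 25 9 27
f 25 27 26
f 26 27 28
f 26 28 12
f 27 9 29
f 27 29 28
f 28 29 30
f 28 30 12
f 29 9 31
f 29 31 30
f 30 31 32
f 30 32 12
f 31 9 33
f 31 33 32
f 32 33 34
f 32 34 12
f 33 9 35
f 33 35 34
f 34 35 36
f 34 36 12
f 35 9 37
f 35 37 36
f 36 37 38
f 36 38 12
f 37 9 10
f 37 10 38
f 38 10 11
f 38 11 12
f 40 39 43
f 40 43 41
f 41 43 44
f 41 44 42
f 43 39 45
f 43 45 44
f 44 45 46
f 44 46 42
f 45 39 47
f 45 47 46
f 46 47 48
f 46 48 42
f 47 39 49
f 47 49 48
f 48 49 50
f 48 50 42
f 49 39 51
f 49 51 50
f 50 51 52
f 50 52 42
f 51 39 53
f 51 53 52
f 52 53 54
f 52 54 42
f 53 39 55
f 53 55 54
f 54 55 56
f 54 56 42
f 55 39 40
f 55 40 56
f 56 40 41
f 56 41 42



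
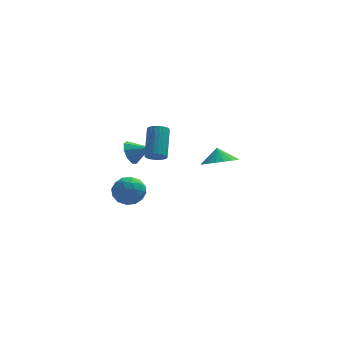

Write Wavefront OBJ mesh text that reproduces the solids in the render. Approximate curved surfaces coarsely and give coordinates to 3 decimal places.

v 2.438 1.028 0.058
v 3.017 0.262 0.596
v 2.302 1.532 0.922
v 3.342 0.559 0.474
v 3.512 0.937 0.28
v 3.496 1.331 0.048
v 3.297 1.673 -0.182
v 2.949 1.902 -0.371
v 2.514 1.981 -0.486
v 2.065 1.895 -0.507
v 1.681 1.659 -0.43
v 1.428 1.314 -0.269
v 1.349 0.919 -0.051
v 1.459 0.543 0.186
v 1.738 0.251 0.4
v 2.139 0.094 0.555
v 2.591 0.098 0.624
v -2.549 0.594 1.183
v -2.147 0.893 0.508
v -1.451 0.326 1.717
v -2.231 1.314 0.89
v -2.463 1.398 1.409
v -2.735 1.106 1.822
v -2.92 0.574 1.936
v -2.932 0.051 1.697
v -2.764 -0.217 1.218
v -2.495 -0.106 0.722
v -2.252 0.332 0.442
v -2.458 4.044 -2.74
v -1.66 3.474 -3.172
v -3.56 3.386 -3.908
v -2.762 2.816 -4.34
v -3.128 2.57 -3.363
v -2.447 2.976 -2.641
v -2.773 3.884 -4.439
v -2.092 4.29 -3.717
v -1.854 3.375 -4.222
v -2.074 2.563 -3.557
v -3.146 4.297 -3.523
v -3.366 3.485 -2.858
v -1.962 3.817 -2.854
v -3.258 3.043 -4.226
v -3.473 2.898 -3.652
v -3.004 2.563 -3.906
v -2.425 3.525 -2.541
v -1.956 3.189 -2.796
v -2.819 2.658 -2.907
v -3.264 3.671 -4.284
v -2.795 3.335 -4.539
v -2.216 4.297 -3.174
v -1.747 3.962 -3.428
v -2.401 4.202 -4.173
v -1.607 3.423 -3.725
v -2.255 3.036 -4.411
v -2.261 3.664 -4.47
v -1.861 3.903 -4.045
v -1.736 2.946 -3.334
v -2.384 2.559 -4.02
v -2.599 2.414 -3.446
v -2.199 2.654 -3.022
v -1.85 2.888 -3.951
v -2.836 4.301 -3.06
v -3.484 3.914 -3.746
v -3.021 4.206 -4.058
v -2.621 4.446 -3.634
v -2.965 3.824 -2.669
v -3.613 3.437 -3.355
v -3.359 2.957 -3.035
v -2.959 3.196 -2.61
v -3.37 3.972 -3.129
v -1.305 -3.313 3.003
v -0.704 -3.303 2.902
v -0.513 -1.817 4.197
v -1.115 -1.827 4.297
v -0.781 -3.149 2.738
v -0.59 -1.663 4.032
v -0.938 -3.021 2.613
v -0.747 -1.535 3.908
v -1.151 -2.937 2.548
v -0.96 -1.451 3.843
v -1.387 -2.91 2.552
v -1.197 -1.424 3.847
v -1.611 -2.944 2.625
v -1.421 -1.459 3.92
v -1.789 -3.035 2.755
v -1.598 -1.549 4.05
v -1.892 -3.168 2.923
v -1.702 -1.682 4.218
v -1.907 -3.323 3.103
v -1.716 -1.837 4.398
v -1.83 -3.477 3.268
v -1.639 -1.991 4.562
v -1.673 -3.605 3.392
v -1.482 -2.119 4.687
v -1.46 -3.689 3.457
v -1.269 -2.203 4.752
v -1.223 -3.716 3.453
v -1.033 -2.23 4.748
v -0.999 -3.681 3.38
v -0.809 -2.196 4.675
v -0.822 -3.591 3.25
v -0.631 -2.105 4.545
v -0.718 -3.458 3.082
v -0.528 -1.972 4.377
f 2 1 4
f 2 4 3
f 4 1 5
f 4 5 3
f 5 1 6
f 5 6 3
f 6 1 7
f 6 7 3
f 7 1 8
f 7 8 3
f 8 1 9
f 8 9 3
f 9 1 10
f 9 10 3
f 10 1 11
f 10 11 3
f 11 1 12
f 11 12 3
f 12 1 13
f 12 13 3
f 13 1 14
f 13 14 3
f 14 1 15
f 14 15 3
f 15 1 16
f 15 16 3
f 16 1 17
f 16 17 3
f 17 1 2
f 17 2 3
f 19 18 21
f 19 21 20
f 21 18 22
f 21 22 20
f 22 18 23
f 22 23 20
f 23 18 24
f 23 24 20
f 24 18 25
f 24 25 20
f 25 18 26
f 25 26 20
f 26 18 27
f 26 27 20
f 27 18 28
f 27 28 20
f 28 18 19
f 28 19 20
f 29 66 45
f 66 40 69
f 45 69 34
f 66 69 45
f 29 45 41
f 45 34 46
f 41 46 30
f 45 46 41
f 29 41 50
f 41 30 51
f 50 51 36
f 41 51 50
f 29 50 62
f 50 36 65
f 62 65 39
f 50 65 62
f 29 62 66
f 62 39 70
f 66 70 40
f 62 70 66
f 30 46 57
f 46 34 60
f 57 60 38
f 46 60 57
f 34 69 47
f 69 40 68
f 47 68 33
f 69 68 47
f 40 70 67
f 70 39 63
f 67 63 31
f 70 63 67
f 39 65 64
f 65 36 52
f 64 52 35
f 65 52 64
f 36 51 56
f 51 30 53
f 56 53 37
f 51 53 56
f 32 58 44
f 58 38 59
f 44 59 33
f 58 59 44
f 32 44 42
f 44 33 43
f 42 43 31
f 44 43 42
f 32 42 49
f 42 31 48
f 49 48 35
f 42 48 49
f 32 49 54
f 49 35 55
f 54 55 37
f 49 55 54
f 32 54 58
f 54 37 61
f 58 61 38
f 54 61 58
f 33 59 47
f 59 38 60
f 47 60 34
f 59 60 47
f 31 43 67
f 43 33 68
f 67 68 40
f 43 68 67
f 35 48 64
f 48 31 63
f 64 63 39
f 48 63 64
f 37 55 56
f 55 35 52
f 56 52 36
f 55 52 56
f 38 61 57
f 61 37 53
f 57 53 30
f 61 53 57
f 72 71 75
f 72 75 73
f 73 75 76
f 73 76 74
f 75 71 77
f 75 77 76
f 76 77 78
f 76 78 74
f 77 71 79
f 77 79 78
f 78 79 80
f 78 80 74
f 79 71 81
f 79 81 80
f 80 81 82
f 80 82 74
f 81 71 83
f 81 83 82
f 82 83 84
f 82 84 74
f 83 71 85
f 83 85 84
f 84 85 86
f 84 86 74
f 85 71 87
f 85 87 86
f 86 87 88
f 86 88 74
f 87 71 89
f 87 89 88
f 88 89 90
f 88 90 74
f 89 71 91
f 89 91 90
f 90 91 92
f 90 92 74
f 91 71 93
f 91 93 92
f 92 93 94
f 92 94 74
f 93 71 95
f 93 95 94
f 94 95 96
f 94 96 74
f 95 71 97
f 95 97 96
f 96 97 98
f 96 98 74
f 97 71 99
f 97 99 98
f 98 99 100
f 98 100 74
f 99 71 101
f 99 101 100
f 100 101 102
f 100 102 74
f 101 71 103
f 101 103 102
f 102 103 104
f 102 104 74
f 103 71 72
f 103 72 104
f 104 72 73
f 104 73 74



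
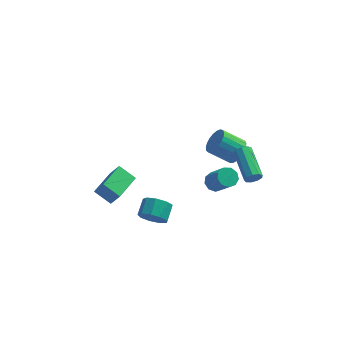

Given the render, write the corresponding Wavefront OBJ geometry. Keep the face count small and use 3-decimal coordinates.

v -4.093 0.793 -3.643
v -5.099 1.299 -2.974
v -3.212 2.51 -3.618
v -4.218 3.016 -2.948
v -3.522 0.484 -2.552
v -4.528 0.99 -1.882
v -2.641 2.201 -2.526
v -3.647 2.707 -1.857
v 3.423 3.502 -1.101
v 3.817 2.931 -0.528
v 2.471 3.006 0.474
v 2.077 3.578 -0.099
v 3.932 3.263 -0.398
v 2.586 3.338 0.603
v 3.959 3.636 -0.39
v 2.613 3.711 0.611
v 3.894 3.986 -0.505
v 2.547 4.061 0.497
v 3.747 4.252 -0.723
v 2.4 4.328 0.279
v 3.544 4.389 -1.006
v 2.197 4.465 -0.004
v 3.32 4.372 -1.306
v 1.973 4.448 -0.304
v 3.114 4.205 -1.57
v 1.767 4.281 -0.568
v 2.962 3.917 -1.753
v 1.615 3.992 -0.751
v 2.889 3.556 -1.823
v 1.542 3.632 -0.821
v 2.909 3.187 -1.769
v 1.562 3.262 -0.767
v 3.018 2.872 -1.599
v 1.671 2.947 -0.597
v 3.196 2.665 -1.343
v 1.85 2.741 -0.341
v 3.415 2.604 -1.045
v 2.068 2.68 -0.043
v 3.634 2.698 -0.757
v 2.288 2.773 0.245
v 2.077 -0.755 0.422
v 2.69 -0.69 0.16
v 3.417 -1.599 1.637
v 2.803 -1.665 1.898
v 2.595 -0.331 0.428
v 3.321 -1.24 1.905
v 2.257 -0.17 0.693
v 2.984 -1.079 2.17
v 1.835 -0.283 0.831
v 2.562 -1.193 2.308
v 1.526 -0.617 0.778
v 2.252 -1.527 2.254
v 1.475 -1.016 0.557
v 2.201 -1.925 2.034
v 1.705 -1.293 0.274
v 2.431 -2.202 1.75
v 2.109 -1.318 0.059
v 2.836 -2.227 1.536
v 2.498 -1.08 0.014
v 3.225 -1.989 1.491
v -1.523 -1.388 -2.638
v -1.024 -1.843 -2.013
v -0.738 -0.846 -1.517
v -1.237 -0.392 -2.142
v -0.667 -1.699 -2.51
v -0.38 -0.702 -2.014
v -0.71 -1.409 -3.067
v -0.423 -0.412 -2.571
v -1.134 -1.11 -3.423
v -0.847 -0.113 -2.927
v -1.74 -0.941 -3.412
v -1.453 0.056 -2.916
v -2.245 -0.982 -3.039
v -1.958 0.015 -2.543
v -2.412 -1.213 -2.478
v -2.125 -0.216 -1.982
v -2.164 -1.526 -1.992
v -1.877 -0.529 -1.496
v -1.616 -1.775 -1.808
v -1.329 -0.778 -1.312
v 4.201 -3.051 3.322
v 4.484 -3.107 3.79
v 3.883 -1.186 4.386
v 3.599 -1.129 3.918
v 4.703 -2.956 3.524
v 4.102 -1.035 4.12
v 4.687 -2.85 3.164
v 4.086 -0.928 3.76
v 4.444 -2.837 2.878
v 3.843 -0.915 3.473
v 4.086 -2.925 2.799
v 3.485 -1.003 3.395
v 3.782 -3.071 2.965
v 3.181 -1.149 3.561
v 3.674 -3.208 3.299
v 3.073 -1.286 3.894
v 3.812 -3.272 3.643
v 3.211 -1.35 4.238
v 4.132 -3.232 3.837
v 3.531 -1.31 4.433
f 2 4 1
f 5 2 1
f 1 4 3
f 3 5 1
f 2 8 4
f 6 2 5
f 6 8 2
f 4 8 3
f 7 5 3
f 3 8 7
f 7 6 5
f 8 6 7
f 10 9 13
f 10 13 11
f 11 13 14
f 11 14 12
f 13 9 15
f 13 15 14
f 14 15 16
f 14 16 12
f 15 9 17
f 15 17 16
f 16 17 18
f 16 18 12
f 17 9 19
f 17 19 18
f 18 19 20
f 18 20 12
f 19 9 21
f 19 21 20
f 20 21 22
f 20 22 12
f 21 9 23
f 21 23 22
f 22 23 24
f 22 24 12
f 23 9 25
f 23 25 24
f 24 25 26
f 24 26 12
f 25 9 27
f 25 27 26
f 26 27 28
f 26 28 12
f 27 9 29
f 27 29 28
f 28 29 30
f 28 30 12
f 29 9 31
f 29 31 30
f 30 31 32
f 30 32 12
f 31 9 33
f 31 33 32
f 32 33 34
f 32 34 12
f 33 9 35
f 33 35 34
f 34 35 36
f 34 36 12
f 35 9 37
f 35 37 36
f 36 37 38
f 36 38 12
f 37 9 39
f 37 39 38
f 38 39 40
f 38 40 12
f 39 9 10
f 39 10 40
f 40 10 11
f 40 11 12
f 42 41 45
f 42 45 43
f 43 45 46
f 43 46 44
f 45 41 47
f 45 47 46
f 46 47 48
f 46 48 44
f 47 41 49
f 47 49 48
f 48 49 50
f 48 50 44
f 49 41 51
f 49 51 50
f 50 51 52
f 50 52 44
f 51 41 53
f 51 53 52
f 52 53 54
f 52 54 44
f 53 41 55
f 53 55 54
f 54 55 56
f 54 56 44
f 55 41 57
f 55 57 56
f 56 57 58
f 56 58 44
f 57 41 59
f 57 59 58
f 58 59 60
f 58 60 44
f 59 41 42
f 59 42 60
f 60 42 43
f 60 43 44
f 62 61 65
f 62 65 63
f 63 65 66
f 63 66 64
f 65 61 67
f 65 67 66
f 66 67 68
f 66 68 64
f 67 61 69
f 67 69 68
f 68 69 70
f 68 70 64
f 69 61 71
f 69 71 70
f 70 71 72
f 70 72 64
f 71 61 73
f 71 73 72
f 72 73 74
f 72 74 64
f 73 61 75
f 73 75 74
f 74 75 76
f 74 76 64
f 75 61 77
f 75 77 76
f 76 77 78
f 76 78 64
f 77 61 79
f 77 79 78
f 78 79 80
f 78 80 64
f 79 61 62
f 79 62 80
f 80 62 63
f 80 63 64
f 82 81 85
f 82 85 83
f 83 85 86
f 83 86 84
f 85 81 87
f 85 87 86
f 86 87 88
f 86 88 84
f 87 81 89
f 87 89 88
f 88 89 90
f 88 90 84
f 89 81 91
f 89 91 90
f 90 91 92
f 90 92 84
f 91 81 93
f 91 93 92
f 92 93 94
f 92 94 84
f 93 81 95
f 93 95 94
f 94 95 96
f 94 96 84
f 95 81 97
f 95 97 96
f 96 97 98
f 96 98 84
f 97 81 99
f 97 99 98
f 98 99 100
f 98 100 84
f 99 81 82
f 99 82 100
f 100 82 83
f 100 83 84



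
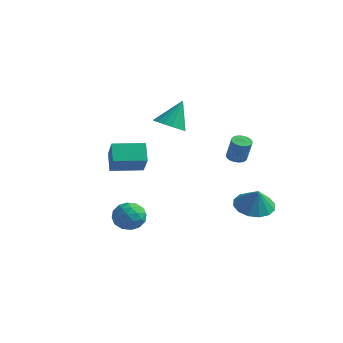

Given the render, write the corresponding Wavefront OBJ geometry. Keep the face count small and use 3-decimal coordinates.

v 2.212 3.684 1.307
v 2.694 3.553 1.101
v 3.189 3.385 2.367
v 2.708 3.516 2.573
v 2.714 3.762 1.121
v 3.209 3.594 2.388
v 2.656 3.959 1.17
v 3.152 3.791 2.436
v 2.532 4.114 1.239
v 3.027 3.946 2.505
v 2.359 4.204 1.319
v 2.854 4.035 2.585
v 2.163 4.214 1.397
v 2.658 4.046 2.663
v 1.975 4.144 1.461
v 2.47 3.976 2.727
v 1.823 4.004 1.502
v 2.318 3.835 2.768
v 1.731 3.815 1.513
v 2.226 3.647 2.779
v 1.711 3.606 1.492
v 2.206 3.438 2.759
v 1.768 3.409 1.444
v 2.264 3.241 2.71
v 1.893 3.254 1.375
v 2.388 3.086 2.641
v 2.066 3.165 1.295
v 2.561 2.996 2.561
v 2.262 3.154 1.217
v 2.757 2.986 2.483
v 2.45 3.224 1.153
v 2.945 3.056 2.419
v 2.602 3.365 1.112
v 3.097 3.196 2.378
v -1.567 2.772 2.849
v -0.906 3.289 2.495
v -1.373 3.608 4.431
v -1.269 3.517 2.419
v -1.701 3.575 2.441
v -2.101 3.449 2.557
v -2.379 3.167 2.739
v -2.471 2.796 2.947
v -2.356 2.419 3.132
v -2.06 2.122 3.252
v -1.651 1.975 3.28
v -1.223 2.011 3.209
v -0.873 2.22 3.055
v -0.683 2.557 2.854
v -0.695 2.942 2.652
v 3.428 3.662 -1.686
v 4.226 3.118 -2.17
v 3.932 3.378 -0.534
v 4.415 3.642 -2.123
v 4.34 4.172 -1.96
v 4.02 4.564 -1.723
v 3.542 4.715 -1.476
v 3.033 4.584 -1.286
v 2.63 4.206 -1.203
v 2.44 3.682 -1.249
v 2.516 3.153 -1.413
v 2.835 2.76 -1.65
v 3.314 2.609 -1.896
v 3.823 2.74 -2.087
v 0.582 -1.963 -1.272
v 1.35 -2.102 -1.727
v 0.59 -3.358 -0.833
v 1.358 -3.497 -1.288
v 1.358 -2.973 -0.552
v 1.353 -2.11 -0.823
v 0.587 -3.35 -1.737
v 0.582 -2.487 -2.008
v 1.354 -2.959 -2.015
v 1.83 -2.726 -1.282
v 0.11 -2.734 -1.278
v 0.586 -2.501 -0.545
v 0.965 -1.91 -1.538
v 0.975 -3.55 -1.022
v 0.974 -3.242 -0.589
v 1.426 -3.324 -0.857
v 0.967 -1.915 -1.007
v 1.419 -1.996 -1.275
v 1.423 -2.508 -0.583
v 0.521 -3.464 -1.285
v 0.973 -3.545 -1.553
v 0.514 -2.136 -1.703
v 0.966 -2.218 -1.971
v 0.517 -2.952 -1.977
v 1.419 -2.495 -1.975
v 1.424 -3.316 -1.717
v 0.97 -3.229 -1.98
v 0.968 -2.722 -2.14
v 1.699 -2.358 -1.544
v 1.704 -3.179 -1.286
v 1.703 -2.87 -0.853
v 1.701 -2.363 -1.013
v 1.701 -2.862 -1.713
v 0.236 -2.281 -1.274
v 0.241 -3.102 -1.016
v 0.239 -3.097 -1.547
v 0.237 -2.59 -1.707
v 0.516 -2.144 -0.843
v 0.521 -2.965 -0.585
v 0.972 -2.738 -0.42
v 0.97 -2.231 -0.58
v 0.239 -2.598 -0.847
v -0.625 -2.444 1.278
v -1.223 -1.936 2.159
v 0.41 -1.135 1.224
v -0.188 -0.626 2.105
v 0.328 -3.154 2.335
v -0.27 -2.645 3.216
v 1.363 -1.844 2.281
v 0.765 -1.336 3.162
f 2 1 5
f 2 5 3
f 3 5 6
f 3 6 4
f 5 1 7
f 5 7 6
f 6 7 8
f 6 8 4
f 7 1 9
f 7 9 8
f 8 9 10
f 8 10 4
f 9 1 11
f 9 11 10
f 10 11 12
f 10 12 4
f 11 1 13
f 11 13 12
f 12 13 14
f 12 14 4
f 13 1 15
f 13 15 14
f 14 15 16
f 14 16 4
f 15 1 17
f 15 17 16
f 16 17 18
f 16 18 4
f 17 1 19
f 17 19 18
f 18 19 20
f 18 20 4
f 19 1 21
f 19 21 20
f 20 21 22
f 20 22 4
f 21 1 23
f 21 23 22
f 22 23 24
f 22 24 4
f 23 1 25
f 23 25 24
f 24 25 26
f 24 26 4
f 25 1 27
f 25 27 26
f 26 27 28
f 26 28 4
f 27 1 29
f 27 29 28
f 28 29 30
f 28 30 4
f 29 1 31
f 29 31 30
f 30 31 32
f 30 32 4
f 31 1 33
f 31 33 32
f 32 33 34
f 32 34 4
f 33 1 2
f 33 2 34
f 34 2 3
f 34 3 4
f 36 35 38
f 36 38 37
f 38 35 39
f 38 39 37
f 39 35 40
f 39 40 37
f 40 35 41
f 40 41 37
f 41 35 42
f 41 42 37
f 42 35 43
f 42 43 37
f 43 35 44
f 43 44 37
f 44 35 45
f 44 45 37
f 45 35 46
f 45 46 37
f 46 35 47
f 46 47 37
f 47 35 48
f 47 48 37
f 48 35 49
f 48 49 37
f 49 35 36
f 49 36 37
f 51 50 53
f 51 53 52
f 53 50 54
f 53 54 52
f 54 50 55
f 54 55 52
f 55 50 56
f 55 56 52
f 56 50 57
f 56 57 52
f 57 50 58
f 57 58 52
f 58 50 59
f 58 59 52
f 59 50 60
f 59 60 52
f 60 50 61
f 60 61 52
f 61 50 62
f 61 62 52
f 62 50 63
f 62 63 52
f 63 50 51
f 63 51 52
f 64 101 80
f 101 75 104
f 80 104 69
f 101 104 80
f 64 80 76
f 80 69 81
f 76 81 65
f 80 81 76
f 64 76 85
f 76 65 86
f 85 86 71
f 76 86 85
f 64 85 97
f 85 71 100
f 97 100 74
f 85 100 97
f 64 97 101
f 97 74 105
f 101 105 75
f 97 105 101
f 65 81 92
f 81 69 95
f 92 95 73
f 81 95 92
f 69 104 82
f 104 75 103
f 82 103 68
f 104 103 82
f 75 105 102
f 105 74 98
f 102 98 66
f 105 98 102
f 74 100 99
f 100 71 87
f 99 87 70
f 100 87 99
f 71 86 91
f 86 65 88
f 91 88 72
f 86 88 91
f 67 93 79
f 93 73 94
f 79 94 68
f 93 94 79
f 67 79 77
f 79 68 78
f 77 78 66
f 79 78 77
f 67 77 84
f 77 66 83
f 84 83 70
f 77 83 84
f 67 84 89
f 84 70 90
f 89 90 72
f 84 90 89
f 67 89 93
f 89 72 96
f 93 96 73
f 89 96 93
f 68 94 82
f 94 73 95
f 82 95 69
f 94 95 82
f 66 78 102
f 78 68 103
f 102 103 75
f 78 103 102
f 70 83 99
f 83 66 98
f 99 98 74
f 83 98 99
f 72 90 91
f 90 70 87
f 91 87 71
f 90 87 91
f 73 96 92
f 96 72 88
f 92 88 65
f 96 88 92
f 107 109 106
f 110 107 106
f 106 109 108
f 108 110 106
f 107 113 109
f 111 107 110
f 111 113 107
f 109 113 108
f 112 110 108
f 108 113 112
f 112 111 110
f 113 111 112

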